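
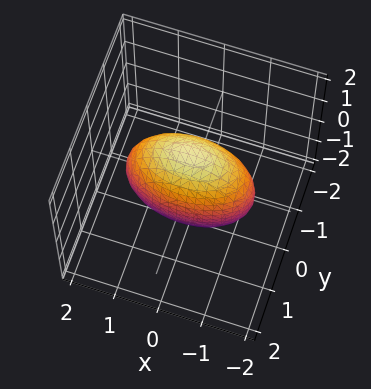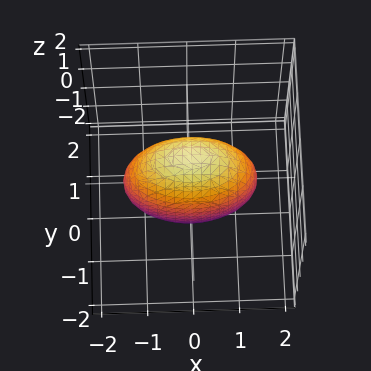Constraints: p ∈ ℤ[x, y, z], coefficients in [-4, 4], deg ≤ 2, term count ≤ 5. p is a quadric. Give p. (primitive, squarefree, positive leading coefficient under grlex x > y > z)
Degree: a closed, bounded, convex surface; a quadric, so deg p = 2.
Symmetries: mirror symmetry x ↦ −x ⇒ only even powers of x; mirror symmetry y ↦ −y ⇒ only even powers of y; it's symmetric under z → −z, forcing even powers of z.
These observations pin down the coefficients.

x^2 + 3*y^2 + z^2 - 2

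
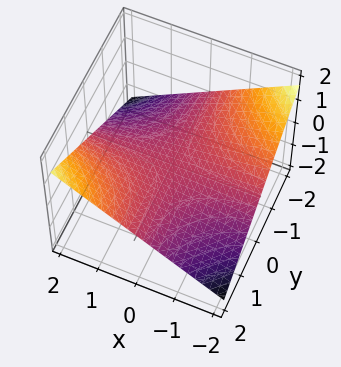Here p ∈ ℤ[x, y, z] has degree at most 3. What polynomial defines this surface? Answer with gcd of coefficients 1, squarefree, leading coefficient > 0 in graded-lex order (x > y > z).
(a) The degree is 2 — a hyperbolic paraboloid; a quadric.
(b) Checking where it meets the axes: it crosses the z-axis at the gridline z = 0; the visible y-axis segment lies entirely on the surface; every point of the x-axis in the box is on the surface.
(c) Putting this together gives p.

x*y - 3*z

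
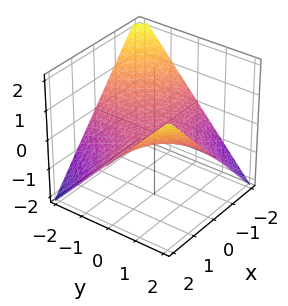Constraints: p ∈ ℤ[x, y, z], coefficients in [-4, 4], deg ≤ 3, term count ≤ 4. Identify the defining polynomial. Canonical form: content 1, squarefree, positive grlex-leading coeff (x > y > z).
x*y - 2*z

(a) The degree is 2 — a hyperbolic paraboloid; a quadric.
(b) From the visible intercepts: every point of the x-axis in the box is on the surface; every point of the y-axis in the box is on the surface.
(c) Together with the visible shape, these determine p as stated.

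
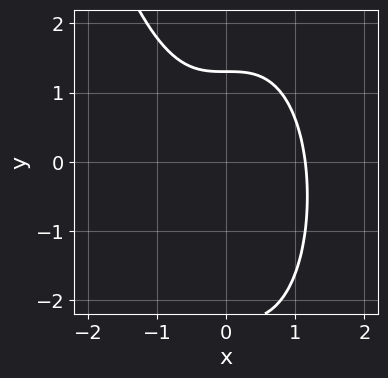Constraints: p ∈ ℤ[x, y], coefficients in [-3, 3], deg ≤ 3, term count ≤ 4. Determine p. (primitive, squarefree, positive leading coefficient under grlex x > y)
2*x^3 + y^2 + y - 3

First, degree: no degree-2 curve has this shape, so deg p = 3.
Finally, putting this together gives p.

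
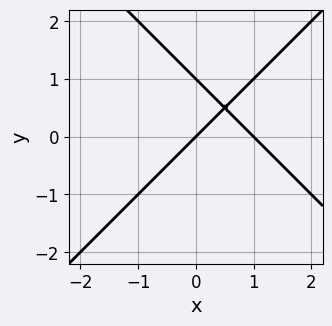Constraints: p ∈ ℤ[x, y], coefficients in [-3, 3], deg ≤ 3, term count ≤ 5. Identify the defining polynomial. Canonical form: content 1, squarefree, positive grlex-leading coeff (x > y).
First, the degree is 2 — a generic line meets the curve in up to 2 points.
Next, from the axis intercepts and sections: the x-axis gridline crossings are at x ∈ {0, 1}; the y-axis gridline crossings are at y ∈ {0, 1}.
Finally, putting this together gives p.

x^2 - y^2 - x + y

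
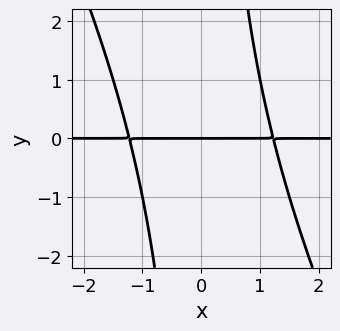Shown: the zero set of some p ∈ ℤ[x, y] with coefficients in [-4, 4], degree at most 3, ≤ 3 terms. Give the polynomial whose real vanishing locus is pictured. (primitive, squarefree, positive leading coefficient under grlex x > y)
1. Degree: no degree-2 curve has this shape, so deg p = 3.
2. Checking where it meets the axes: the visible x-axis segment lies entirely on the curve; it meets the y-axis at y = 0 (among the integer gridlines).
3. Solving for integer coefficients yields p as stated.

2*x^2*y + x*y^2 - 3*y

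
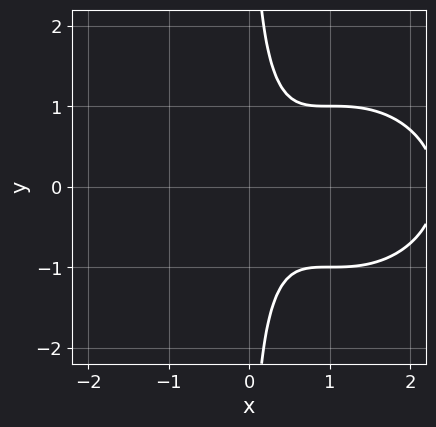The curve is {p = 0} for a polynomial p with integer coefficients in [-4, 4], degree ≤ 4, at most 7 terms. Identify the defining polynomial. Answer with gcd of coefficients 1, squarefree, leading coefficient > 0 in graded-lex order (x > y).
deg p = 3. The shape is more complex than any degree-2 curve.
Symmetries: mirror symmetry y ↦ −y ⇒ only even powers of y.
From the axis intercepts and sections: the curve avoids every integer x-axis point in the box; no y-intercept at any integer in the box.
Putting this together gives p.

x^3 + x*y^2 - 3*x^2 + 2*x - 1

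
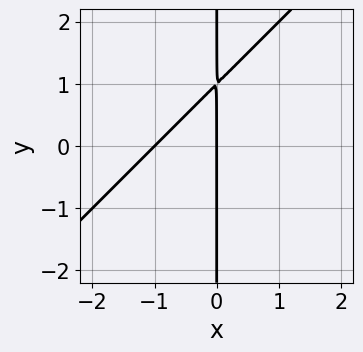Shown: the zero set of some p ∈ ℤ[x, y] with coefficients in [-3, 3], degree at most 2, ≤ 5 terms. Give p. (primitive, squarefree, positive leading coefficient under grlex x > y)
x^2 - x*y + x

1. deg p = 2. The shape is more complex than any degree-1 curve.
2. From the visible intercepts: the x-axis gridline crossings are at x ∈ {-1, 0}; the visible y-axis segment lies entirely on the curve.
3. Together with the visible shape, these determine p as stated.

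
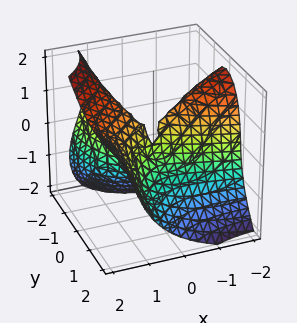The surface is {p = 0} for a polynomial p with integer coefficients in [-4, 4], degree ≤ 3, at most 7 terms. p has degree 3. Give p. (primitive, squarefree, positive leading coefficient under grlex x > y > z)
2*x*y^2 - z^3 + x^2 - 3*y^2 - 2*y*z

Degree: the shape is more complex than any degree-2 surface, so deg p = 3.
Observable constraints: it meets the z-axis at z = 0 (among the integer gridlines); it crosses the x-axis at the gridline x = 0; it meets the y-axis at y = 0 (among the integer gridlines).
Putting this together gives p.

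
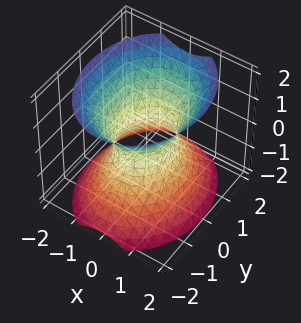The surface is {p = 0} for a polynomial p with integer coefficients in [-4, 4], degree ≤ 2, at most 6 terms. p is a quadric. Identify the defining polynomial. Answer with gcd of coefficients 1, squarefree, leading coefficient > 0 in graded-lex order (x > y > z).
3*x^2 + 2*y^2 - 2*z^2 - 2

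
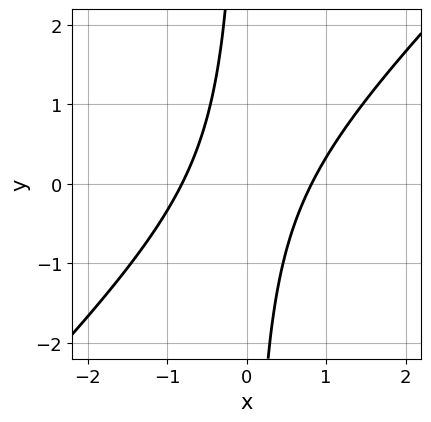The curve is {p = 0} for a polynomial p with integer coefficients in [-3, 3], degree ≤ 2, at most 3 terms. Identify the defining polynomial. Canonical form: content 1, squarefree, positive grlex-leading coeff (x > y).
1. deg p = 2. The shape is more complex than any degree-1 curve.
2. Checking where it meets the axes: no y-intercept at any integer in the box.
3. These observations pin down the coefficients.

3*x^2 - 3*x*y - 2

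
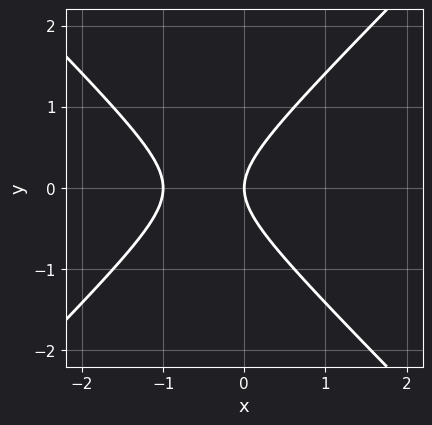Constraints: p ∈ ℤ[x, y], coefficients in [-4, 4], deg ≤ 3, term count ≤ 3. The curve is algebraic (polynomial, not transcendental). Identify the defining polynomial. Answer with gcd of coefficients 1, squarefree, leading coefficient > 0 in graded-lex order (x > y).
x^2 - y^2 + x

1. Degree: a generic line meets the curve in up to 2 points, so deg p = 2.
2. Symmetries: mirror symmetry y ↦ −y ⇒ only even powers of y.
3. Reading off the gridlines: among the integer gridlines, it crosses the x-axis at x ∈ {-1, 0}; it crosses the y-axis at the gridline y = 0.
4. Matching integer coefficients to the picture gives p.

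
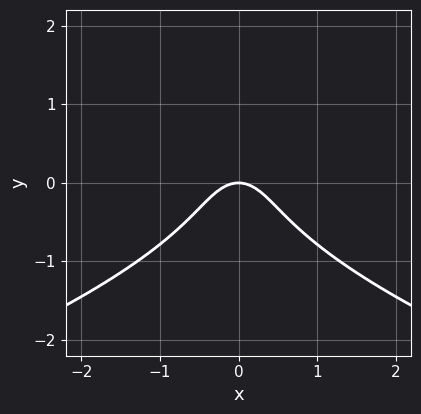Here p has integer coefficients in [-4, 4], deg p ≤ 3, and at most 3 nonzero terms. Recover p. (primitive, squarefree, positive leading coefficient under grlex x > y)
3*y^3 + 3*x^2 + 2*y

First, deg p = 3.
Then, symmetries: mirror symmetry x ↦ −x ⇒ only even powers of x.
Then, observable constraints: it meets the y-axis at y = 0 (among the integer gridlines); it crosses the x-axis at the gridline x = 0.
Finally, solving for integer coefficients yields p as stated.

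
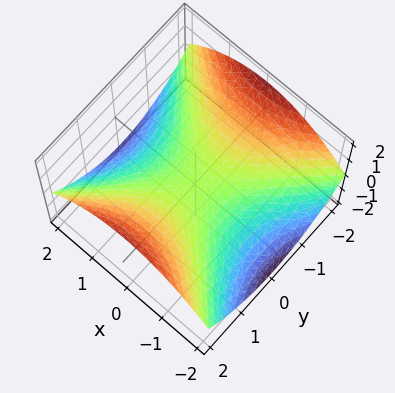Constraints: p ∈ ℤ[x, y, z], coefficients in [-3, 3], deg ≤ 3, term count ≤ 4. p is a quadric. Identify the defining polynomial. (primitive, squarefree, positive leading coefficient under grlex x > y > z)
deg p = 2. A saddle surface; a quadric.
Symmetries: it's symmetric under y → −y, forcing even powers of y; the x ↦ −x reflection is a symmetry, so x appears only in even powers.
Observable constraints: it crosses the y-axis at the gridline y = 0; it meets the z-axis at z = 0 (among the integer gridlines); it meets the x-axis at x = 0 (among the integer gridlines).
Together with the visible shape, these determine p as stated.

x^2 - y^2 + 3*z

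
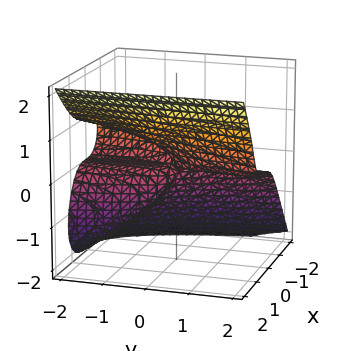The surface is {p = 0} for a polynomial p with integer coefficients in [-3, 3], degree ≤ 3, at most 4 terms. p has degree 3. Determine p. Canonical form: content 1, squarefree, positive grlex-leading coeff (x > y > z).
3*x^3 + y*z^2 - 2*z^3 - 2*y*z

1. deg p = 3.
2. From the axis intercepts and sections: it crosses the z-axis at the gridline z = 0; every point of the y-axis in the box is on the surface; it crosses the x-axis at the gridline x = 0.
3. The integer polynomial consistent with all of this is the stated p.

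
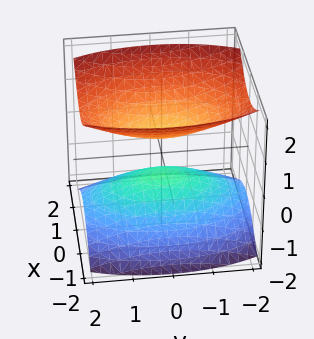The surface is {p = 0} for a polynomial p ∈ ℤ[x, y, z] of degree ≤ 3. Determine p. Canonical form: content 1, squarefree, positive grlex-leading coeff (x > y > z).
I count 2 distinct pieces. They look like related sheets of one shape, so recover p as a whole.
The degree is 2 — two separate bowl-shaped sheets opening away from each other; a quadric.
Symmetries: it's symmetric under x → −x, forcing even powers of x; mirror symmetry y ↦ −y ⇒ only even powers of y; mirror symmetry z ↦ −z ⇒ only even powers of z.
From the visible intercepts: no x-intercept at any integer in the box; the surface avoids every integer y-axis point in the box.
Together with the visible shape, these determine p as stated.

3*x^2 + y^2 - 3*z^2 + 1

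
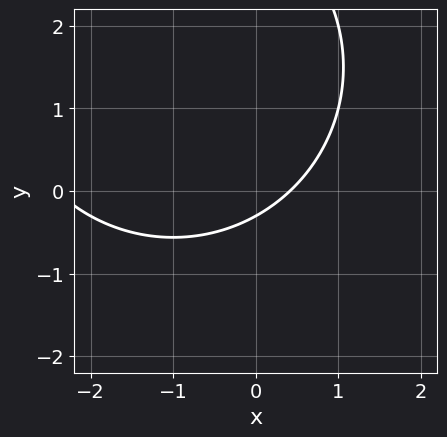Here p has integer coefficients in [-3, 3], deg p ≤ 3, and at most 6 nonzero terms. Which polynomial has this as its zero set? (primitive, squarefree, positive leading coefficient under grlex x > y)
The degree is 2 — a generic line meets the curve in up to 2 points.
Solving for integer coefficients yields p as stated.

x^2 + y^2 + 2*x - 3*y - 1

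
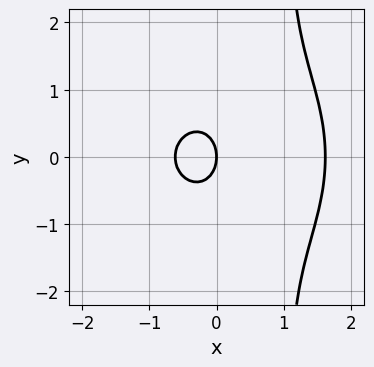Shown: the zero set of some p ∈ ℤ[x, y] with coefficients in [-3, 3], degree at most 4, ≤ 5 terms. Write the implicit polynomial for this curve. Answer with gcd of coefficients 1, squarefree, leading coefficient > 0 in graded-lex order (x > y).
x^3 + x*y^2 - x^2 - y^2 - x

First, degree: a generic line meets the curve in up to 3 points, so deg p = 3.
Next, symmetries: the y ↦ −y reflection is a symmetry, so y appears only in even powers.
Next, against the integer gridlines: it meets the x-axis at x = 0 (among the integer gridlines); it crosses the y-axis at the gridline y = 0.
Finally, these observations pin down the coefficients.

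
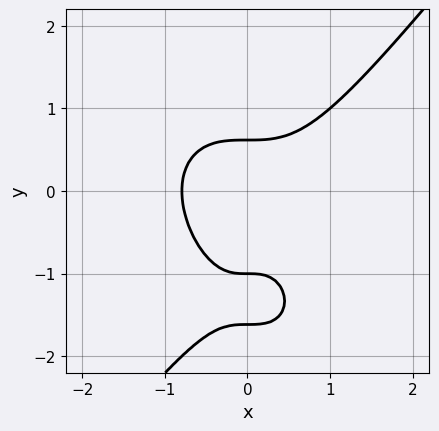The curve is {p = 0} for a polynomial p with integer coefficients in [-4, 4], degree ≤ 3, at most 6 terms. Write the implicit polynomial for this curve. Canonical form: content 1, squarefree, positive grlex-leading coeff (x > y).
2*x^3 - y^3 - 2*y^2 + 1

(a) Degree: a generic line meets the curve in up to 3 points, so deg p = 3.
(b) Reading off the gridlines: it meets the y-axis at y = -1 (among the integer gridlines).
(c) These observations pin down the coefficients.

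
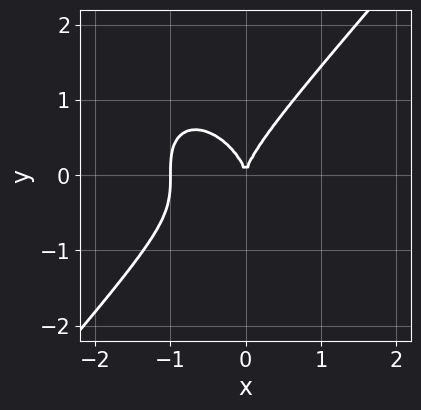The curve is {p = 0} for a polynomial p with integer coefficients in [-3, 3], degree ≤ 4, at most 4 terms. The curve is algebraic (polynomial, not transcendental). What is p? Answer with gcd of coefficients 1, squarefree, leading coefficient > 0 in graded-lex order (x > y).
1. Degree: no degree-2 curve has this shape, so deg p = 3.
2. Checking where it meets the axes: it crosses the y-axis at the gridline y = 0; the x-axis gridline crossings are at x ∈ {-1, 0}.
3. Putting this together gives p.

3*x^3 - 2*y^3 + 3*x^2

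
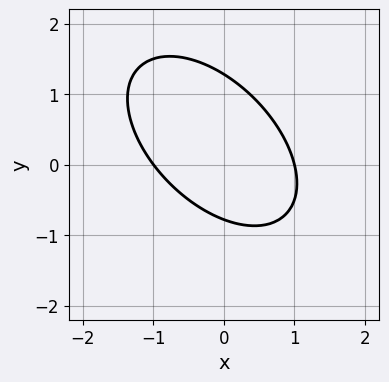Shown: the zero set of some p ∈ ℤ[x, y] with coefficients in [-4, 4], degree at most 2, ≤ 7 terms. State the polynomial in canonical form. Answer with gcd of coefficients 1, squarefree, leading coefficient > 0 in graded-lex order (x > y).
2*x^2 + 2*x*y + 2*y^2 - y - 2

1. Degree: the shape is more complex than any degree-1 curve, so deg p = 2.
2. Checking where it meets the axes: the x-axis gridline crossings are at x ∈ {-1, 1}.
3. Assembling these constraints gives the stated polynomial.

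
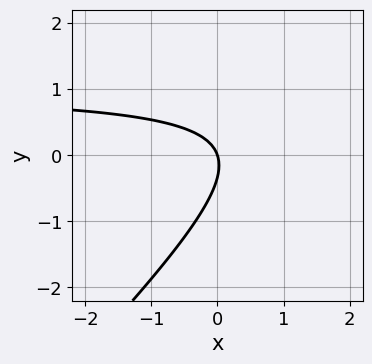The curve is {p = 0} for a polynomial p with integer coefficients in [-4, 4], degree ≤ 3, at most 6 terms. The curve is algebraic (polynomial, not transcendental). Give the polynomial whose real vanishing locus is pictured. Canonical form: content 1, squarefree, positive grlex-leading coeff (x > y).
(a) The degree is 2 — no degree-1 curve has this shape.
(b) Checking where it meets the axes: it meets the x-axis at x = 0 (among the integer gridlines); it meets the y-axis at y = 0 (among the integer gridlines).
(c) Assembling these constraints gives the stated polynomial.

3*x*y - 3*y^2 - 3*x - y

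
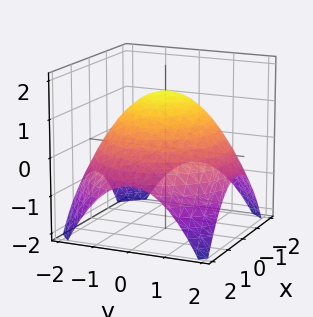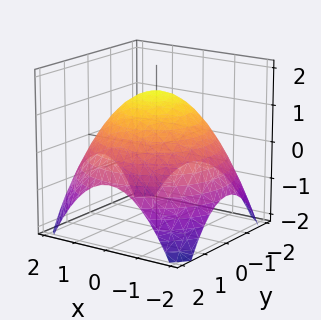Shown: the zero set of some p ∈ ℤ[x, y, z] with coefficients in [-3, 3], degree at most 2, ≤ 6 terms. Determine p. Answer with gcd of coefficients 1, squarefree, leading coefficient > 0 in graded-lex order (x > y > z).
Degree: the shape is more complex than any degree-1 surface, so deg p = 2.
By symmetry, the surface is invariant under rotation about z: p = q(x² + y², z).
From the axis intercepts and sections: a circular section at z = 1 has radius exactly 1.
Putting this together gives p.

x^2 + y^2 + 2*z - 3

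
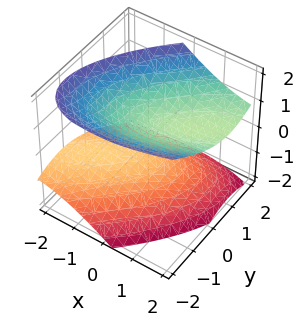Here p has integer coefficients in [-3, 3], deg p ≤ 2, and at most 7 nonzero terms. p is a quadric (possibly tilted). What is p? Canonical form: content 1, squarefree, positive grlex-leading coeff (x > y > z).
x^2 - 2*x*y - 2*x*z + 2*y^2 - 3*z^2 + 2

(a) The picture has 2 separate pieces.
(b) The degree is 2 — the shape is more complex than any degree-1 surface.
(c) From the visible intercepts: no y-intercept at any integer in the box; it misses every integer gridline on the x-axis.
(d) Solving for integer coefficients yields p as stated.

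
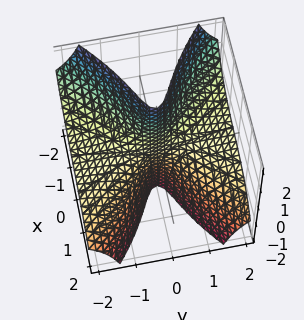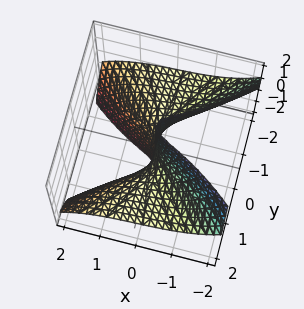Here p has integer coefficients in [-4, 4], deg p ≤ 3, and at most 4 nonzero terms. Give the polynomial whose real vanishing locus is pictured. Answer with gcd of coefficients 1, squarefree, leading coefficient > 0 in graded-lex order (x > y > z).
(a) Degree: a generic line meets the surface in up to 3 points, so deg p = 3.
(b) Reading off the gridlines: every point of the y-axis in the box is on the surface; the visible z-axis segment lies entirely on the surface; it meets the x-axis at x = 0 (among the integer gridlines).
(c) The integer polynomial consistent with all of this is the stated p.

x^3 + 3*y^2*z + 2*x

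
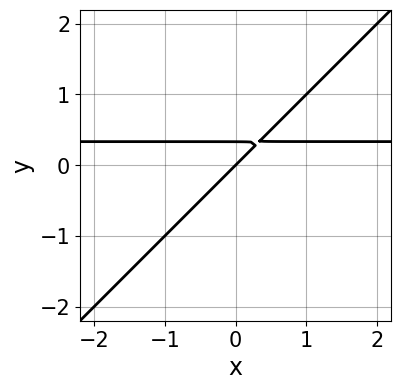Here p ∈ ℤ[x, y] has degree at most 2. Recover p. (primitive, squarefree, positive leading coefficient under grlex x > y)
3*x*y - 3*y^2 - x + y

(a) Degree: the shape is more complex than any degree-1 curve, so deg p = 2.
(b) From the axis intercepts and sections: it crosses the y-axis at the gridline y = 0; it crosses the x-axis at the gridline x = 0.
(c) Matching integer coefficients to the picture gives p.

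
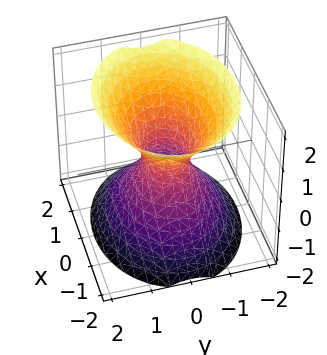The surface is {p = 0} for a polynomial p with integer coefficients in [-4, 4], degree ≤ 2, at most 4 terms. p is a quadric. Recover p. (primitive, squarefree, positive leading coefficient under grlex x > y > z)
(a) The degree is 2 — an hourglass — one-sheet hyperboloid; a quadric.
(b) Symmetries: it's symmetric under x → −x, forcing even powers of x; it's symmetric under y → −y, forcing even powers of y; mirror symmetry z ↦ −z ⇒ only even powers of z.
(c) Reading off the gridlines: the surface avoids every integer z-axis point in the box.
(d) Putting this together gives p.

2*x^2 + 3*y^2 - 2*z^2 - 1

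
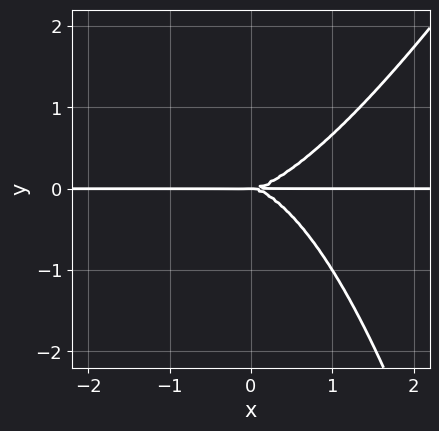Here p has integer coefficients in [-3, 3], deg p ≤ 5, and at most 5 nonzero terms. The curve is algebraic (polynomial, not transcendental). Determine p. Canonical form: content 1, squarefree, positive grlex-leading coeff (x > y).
2*x^3*y - x^2*y^2 - 3*y^3

Degree: a generic line meets the curve in up to 4 points, so deg p = 4.
Checking where it meets the axes: it crosses the y-axis at the gridline y = 0; the visible x-axis segment lies entirely on the curve.
These observations pin down the coefficients.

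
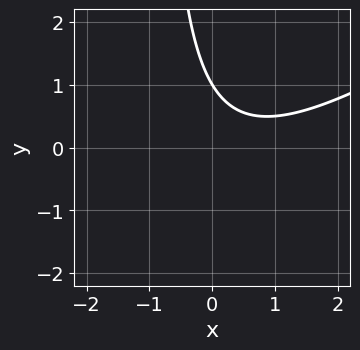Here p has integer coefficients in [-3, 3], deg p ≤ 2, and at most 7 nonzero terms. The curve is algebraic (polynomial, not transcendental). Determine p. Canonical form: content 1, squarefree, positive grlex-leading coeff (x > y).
2*x^2 - 3*x*y - 2*x - 3*y + 3

Degree: the shape is more complex than any degree-1 curve, so deg p = 2.
From the axis intercepts and sections: no x-intercept at any integer in the box; it meets the y-axis at y = 1 (among the integer gridlines).
Putting this together gives p.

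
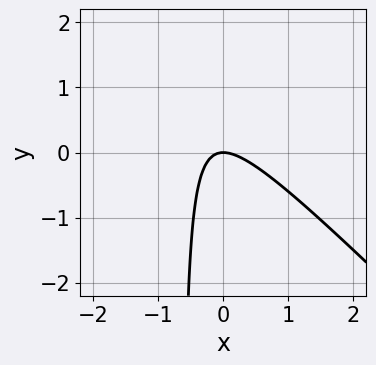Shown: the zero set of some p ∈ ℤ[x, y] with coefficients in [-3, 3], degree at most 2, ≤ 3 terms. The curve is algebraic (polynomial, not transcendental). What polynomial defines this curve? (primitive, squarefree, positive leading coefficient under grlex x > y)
3*x^2 + 3*x*y + 2*y

First, degree: the shape is more complex than any degree-1 curve, so deg p = 2.
Then, from the axis intercepts and sections: it meets the y-axis at y = 0 (among the integer gridlines); one x-axis crossing is at x = 0.
Finally, solving for integer coefficients yields p as stated.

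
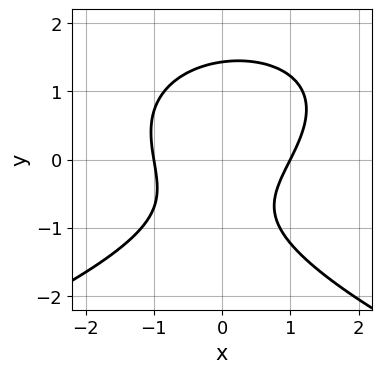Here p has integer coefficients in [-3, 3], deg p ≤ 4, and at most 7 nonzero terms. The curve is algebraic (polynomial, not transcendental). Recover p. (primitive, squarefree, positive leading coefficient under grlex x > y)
(a) Degree: the shape is more complex than any degree-2 curve, so deg p = 3.
(b) Against the integer gridlines: among the integer gridlines, it crosses the x-axis at x ∈ {-1, 1}.
(c) Solving for integer coefficients yields p as stated.

2*y^3 + 3*x^2 - x*y - 2*y - 3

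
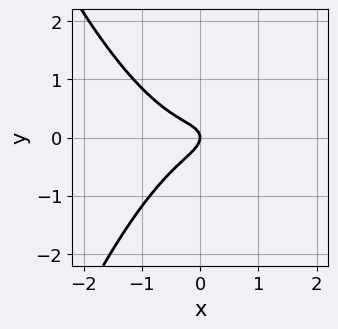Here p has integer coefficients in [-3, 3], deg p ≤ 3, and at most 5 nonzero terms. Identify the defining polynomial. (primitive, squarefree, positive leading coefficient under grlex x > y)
2*x^3 - x*y + 3*y^2 + x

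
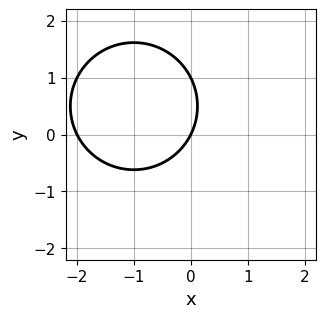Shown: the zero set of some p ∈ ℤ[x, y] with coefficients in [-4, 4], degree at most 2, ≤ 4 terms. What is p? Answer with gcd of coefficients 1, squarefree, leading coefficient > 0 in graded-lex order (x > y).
First, deg p = 2. The shape is more complex than any degree-1 curve.
Then, from the visible intercepts: among the integer gridlines, it crosses the x-axis at x ∈ {-2, 0}; the y-axis gridline crossings are at y ∈ {0, 1}.
Finally, the integer polynomial consistent with all of this is the stated p.

x^2 + y^2 + 2*x - y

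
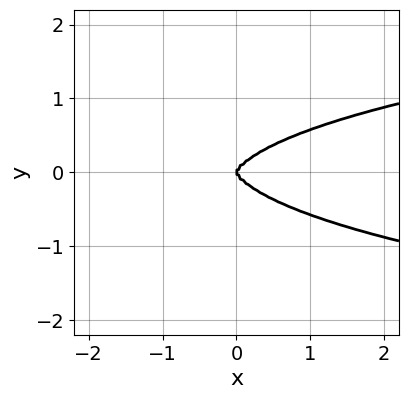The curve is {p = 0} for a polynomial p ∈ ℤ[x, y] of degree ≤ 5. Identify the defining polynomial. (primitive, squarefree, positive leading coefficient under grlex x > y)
2*x^2*y^2 + 3*y^4 - x^3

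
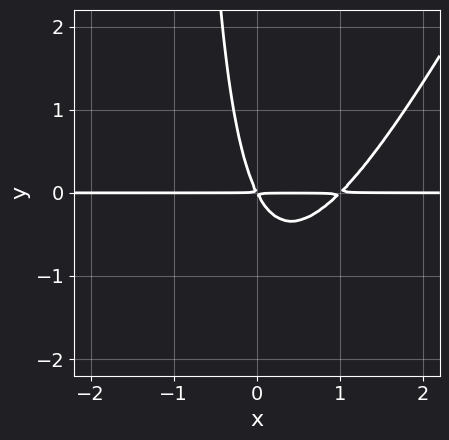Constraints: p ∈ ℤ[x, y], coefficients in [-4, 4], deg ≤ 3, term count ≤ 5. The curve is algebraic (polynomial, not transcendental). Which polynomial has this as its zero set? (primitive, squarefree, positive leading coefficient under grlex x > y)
2*x^2*y - x*y^2 - 2*x*y - y^2

The degree is 3 — a generic line meets the curve in up to 3 points.
Against the integer gridlines: the visible x-axis segment lies entirely on the curve.
Together with the visible shape, these determine p as stated.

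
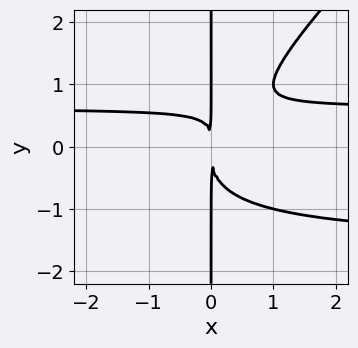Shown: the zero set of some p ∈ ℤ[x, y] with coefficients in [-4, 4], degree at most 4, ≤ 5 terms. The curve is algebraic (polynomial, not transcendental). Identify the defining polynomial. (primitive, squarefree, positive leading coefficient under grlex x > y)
(a) deg p = 4. No degree-3 curve has this shape.
(b) From the axis intercepts and sections: every point of the y-axis in the box is on the curve.
(c) Fitting integer coefficients to these (and the overall shape) gives p.

x^2*y^2 - x*y^3 + x^2*y - x^2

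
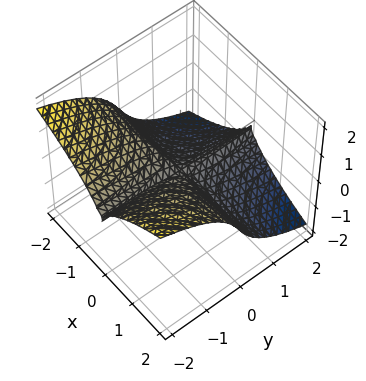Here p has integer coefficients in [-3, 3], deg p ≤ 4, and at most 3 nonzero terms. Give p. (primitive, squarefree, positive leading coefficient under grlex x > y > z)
deg p = 3.
Reading off the gridlines: every point of the y-axis in the box is on the surface; the visible x-axis segment lies entirely on the surface; one z-axis crossing is at z = 0.
The integer polynomial consistent with all of this is the stated p.

2*x^2*y + x^2*z + 2*z^3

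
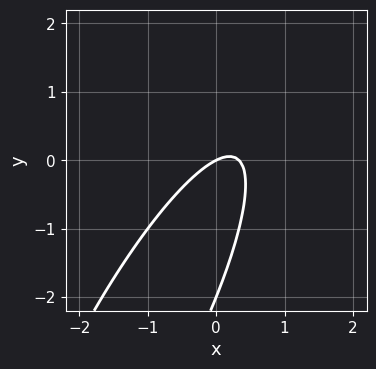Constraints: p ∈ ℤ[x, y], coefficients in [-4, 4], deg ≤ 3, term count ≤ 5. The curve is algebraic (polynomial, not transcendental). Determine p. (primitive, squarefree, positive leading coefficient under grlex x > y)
3*x^2 - 3*x*y + y^2 - x + 2*y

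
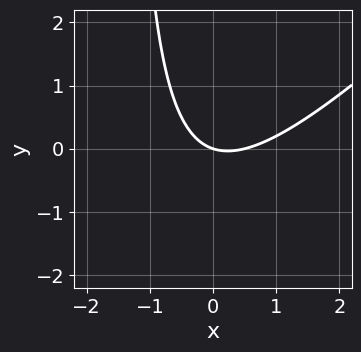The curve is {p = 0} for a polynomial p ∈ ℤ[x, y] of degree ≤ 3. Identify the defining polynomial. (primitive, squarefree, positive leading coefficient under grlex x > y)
2*x^2 - 2*x*y - x - 3*y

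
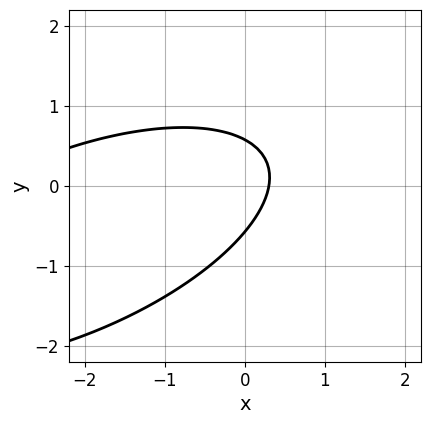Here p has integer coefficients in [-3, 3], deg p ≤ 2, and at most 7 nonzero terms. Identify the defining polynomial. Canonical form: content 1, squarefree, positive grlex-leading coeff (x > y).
(a) The degree is 2 — no degree-1 curve has this shape.
(b) Solving for integer coefficients yields p as stated.

x^2 - 2*x*y + 3*y^2 + 3*x - 1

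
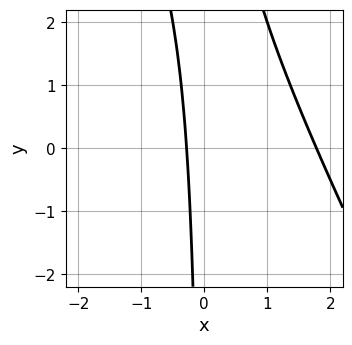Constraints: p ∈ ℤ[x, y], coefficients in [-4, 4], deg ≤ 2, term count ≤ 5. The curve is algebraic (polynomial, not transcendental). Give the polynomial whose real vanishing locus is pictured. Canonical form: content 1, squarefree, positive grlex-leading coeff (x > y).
2*x^2 + x*y - 3*x - 1

First, degree: no degree-1 curve has this shape, so deg p = 2.
Next, observable constraints: it misses every integer gridline on the y-axis.
Finally, these observations pin down the coefficients.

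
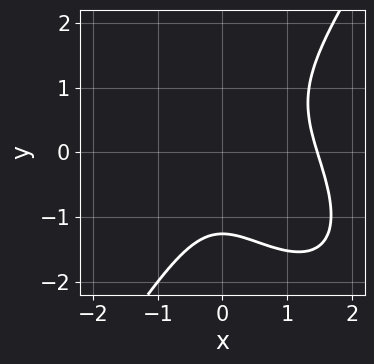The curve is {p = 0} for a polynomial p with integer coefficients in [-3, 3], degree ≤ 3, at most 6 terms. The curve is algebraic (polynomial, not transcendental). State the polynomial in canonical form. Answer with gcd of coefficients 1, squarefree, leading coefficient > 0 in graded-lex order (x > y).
1. deg p = 3. A generic line meets the curve in up to 3 points.
2. Solving for integer coefficients yields p as stated.

2*x^3 + x^2*y - y^3 - 2*x^2 - 2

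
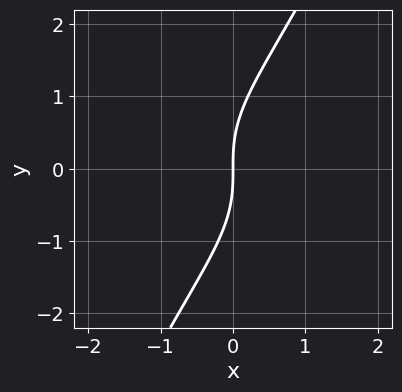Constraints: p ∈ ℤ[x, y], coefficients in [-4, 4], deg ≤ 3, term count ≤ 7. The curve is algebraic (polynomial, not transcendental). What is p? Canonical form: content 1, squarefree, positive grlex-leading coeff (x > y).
2*x^3 - x^2*y + 2*x*y^2 - y^3 + 3*x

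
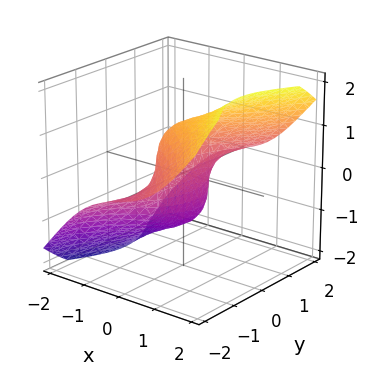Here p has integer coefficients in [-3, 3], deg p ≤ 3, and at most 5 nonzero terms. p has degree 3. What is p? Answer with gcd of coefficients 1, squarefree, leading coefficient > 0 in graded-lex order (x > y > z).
2*x^3 - 3*y^2*z - 2*z^3 + 3*x + 3*z

(a) The degree is 3 — a generic line meets the surface in up to 3 points.
(b) From the axis intercepts and sections: the visible y-axis segment lies entirely on the surface; it crosses the z-axis at the gridline z = 0; it crosses the x-axis at the gridline x = 0.
(c) Fitting integer coefficients to these (and the overall shape) gives p.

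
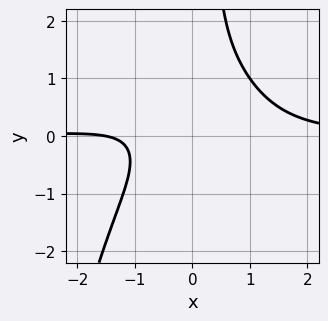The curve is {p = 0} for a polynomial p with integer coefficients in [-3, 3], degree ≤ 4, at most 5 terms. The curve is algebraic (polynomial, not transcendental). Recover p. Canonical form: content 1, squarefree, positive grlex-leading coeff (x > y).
First, deg p = 4. No degree-3 curve has this shape.
Then, from the visible intercepts: no y-intercept at any integer in the box.
Finally, solving for integer coefficients yields p as stated.

3*x^3*y + 3*x*y^2 - y^2 - 2*x - 3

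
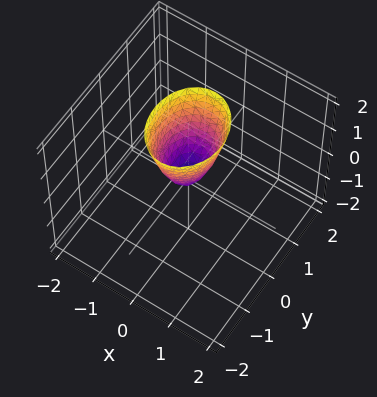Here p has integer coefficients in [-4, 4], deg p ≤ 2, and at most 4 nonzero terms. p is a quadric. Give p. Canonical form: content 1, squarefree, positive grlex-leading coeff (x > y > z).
3*x^2 + 2*y^2 - z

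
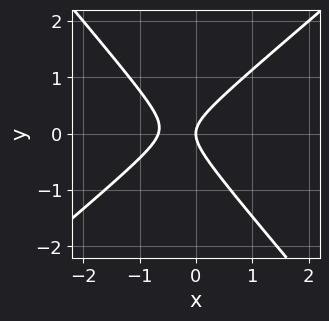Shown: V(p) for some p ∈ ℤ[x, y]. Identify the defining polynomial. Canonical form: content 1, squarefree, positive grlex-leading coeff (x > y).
3*x^2 - x*y - 3*y^2 + 2*x

First, deg p = 2. No degree-1 curve has this shape.
Then, observable constraints: it meets the y-axis at y = 0 (among the integer gridlines); it crosses the x-axis at the gridline x = 0.
Finally, these observations pin down the coefficients.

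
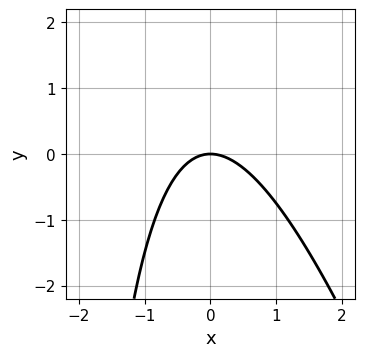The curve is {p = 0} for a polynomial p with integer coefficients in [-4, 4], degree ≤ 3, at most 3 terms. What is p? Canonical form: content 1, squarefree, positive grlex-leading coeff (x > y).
First, degree: a generic line meets the curve in up to 2 points, so deg p = 2.
Then, reading off the gridlines: one x-axis crossing is at x = 0; it crosses the y-axis at the gridline y = 0.
Finally, matching integer coefficients to the picture gives p.

3*x^2 + x*y + 3*y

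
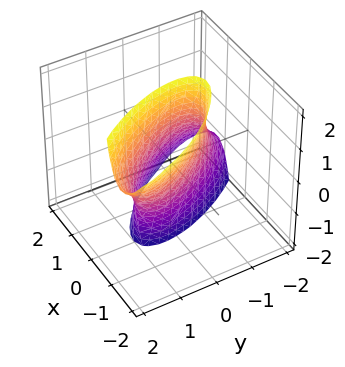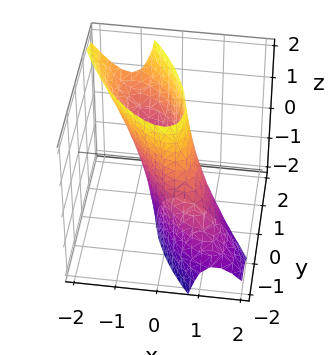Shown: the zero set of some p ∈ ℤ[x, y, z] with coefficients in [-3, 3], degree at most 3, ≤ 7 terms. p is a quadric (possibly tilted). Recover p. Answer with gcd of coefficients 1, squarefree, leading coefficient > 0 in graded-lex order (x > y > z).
(a) The degree is 2 — a generic line meets the surface in up to 2 points.
(b) Observable constraints: among the integer gridlines, it crosses the y-axis at y ∈ {-1, 1}; no z-intercept at any integer in the box.
(c) Together with the visible shape, these determine p as stated.

2*x^2 + 2*x*y + x*z + y^2 - 1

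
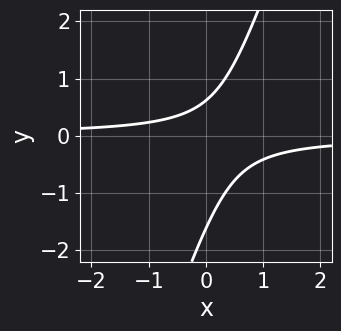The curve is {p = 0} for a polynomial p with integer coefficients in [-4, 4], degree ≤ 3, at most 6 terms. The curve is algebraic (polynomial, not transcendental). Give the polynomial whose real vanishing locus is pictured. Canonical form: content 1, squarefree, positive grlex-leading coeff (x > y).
3*x*y - y^2 - y + 1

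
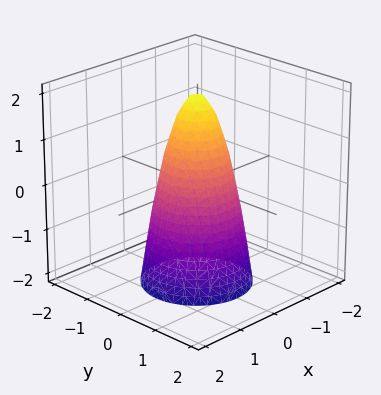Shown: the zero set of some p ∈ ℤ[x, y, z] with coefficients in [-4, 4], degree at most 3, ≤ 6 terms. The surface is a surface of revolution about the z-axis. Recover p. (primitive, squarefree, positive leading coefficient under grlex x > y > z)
3*x^2 + 3*y^2 + z - 2

First, the degree is 2 — a generic line meets the surface in up to 2 points.
Next, by symmetry, the surface is invariant under rotation about z: p = q(x² + y², z).
Next, checking where it meets the axes: a circular section at z = 1 has radius between 0 and 1; it crosses the z-axis at the gridline z = 2.
Finally, fitting integer coefficients to these (and the overall shape) gives p.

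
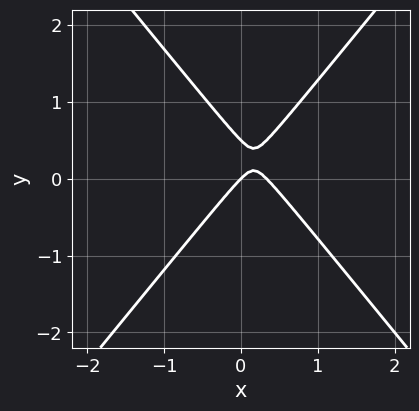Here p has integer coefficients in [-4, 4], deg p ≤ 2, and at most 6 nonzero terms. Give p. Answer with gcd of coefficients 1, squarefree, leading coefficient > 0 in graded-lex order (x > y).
3*x^2 - 2*y^2 - x + y

The degree is 2 — a generic line meets the curve in up to 2 points.
Checking where it meets the axes: it crosses the x-axis at the gridline x = 0; one y-axis crossing is at y = 0.
Fitting integer coefficients to these (and the overall shape) gives p.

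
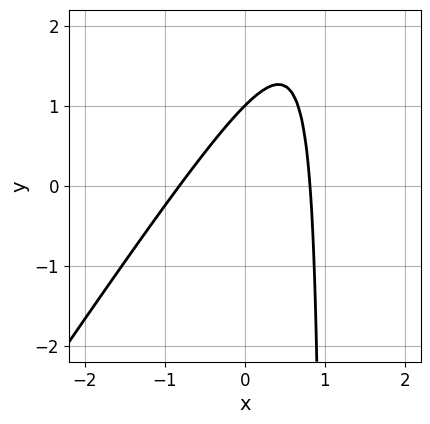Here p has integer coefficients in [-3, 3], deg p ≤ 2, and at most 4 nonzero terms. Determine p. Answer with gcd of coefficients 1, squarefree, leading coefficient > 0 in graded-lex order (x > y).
3*x^2 - 2*x*y + 2*y - 2

First, the degree is 2 — a generic line meets the curve in up to 2 points.
Next, checking where it meets the axes: one y-axis crossing is at y = 1.
Finally, putting this together gives p.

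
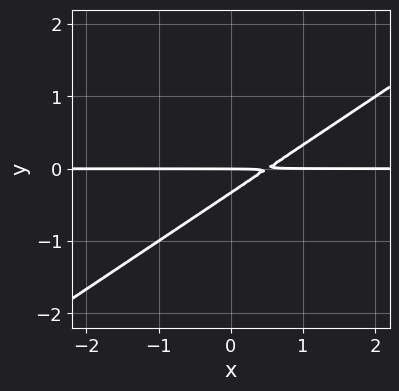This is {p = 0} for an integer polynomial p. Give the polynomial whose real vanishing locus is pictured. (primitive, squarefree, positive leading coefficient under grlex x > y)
The degree is 2 — no degree-1 curve has this shape.
Checking where it meets the axes: it crosses the y-axis at the gridline y = 0; every point of the x-axis in the box is on the curve.
Fitting integer coefficients to these (and the overall shape) gives p.

2*x*y - 3*y^2 - y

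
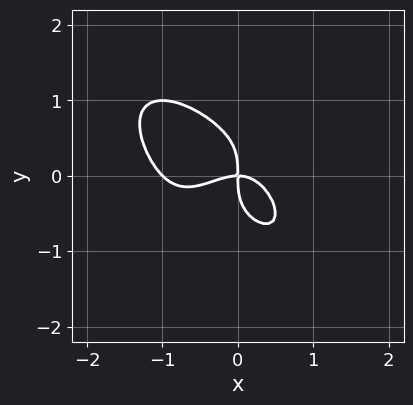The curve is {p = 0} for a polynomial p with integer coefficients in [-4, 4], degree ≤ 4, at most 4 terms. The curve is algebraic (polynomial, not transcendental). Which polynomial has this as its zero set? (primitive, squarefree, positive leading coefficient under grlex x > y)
1. Degree: the shape is more complex than any degree-3 curve, so deg p = 4.
2. Checking where it meets the axes: one y-axis crossing is at y = 0; among the integer gridlines, it crosses the x-axis at x ∈ {-1, 0}.
3. Fitting integer coefficients to these (and the overall shape) gives p.

x^4 + y^4 + x^3 + x*y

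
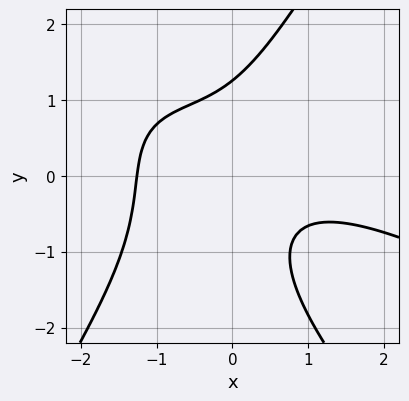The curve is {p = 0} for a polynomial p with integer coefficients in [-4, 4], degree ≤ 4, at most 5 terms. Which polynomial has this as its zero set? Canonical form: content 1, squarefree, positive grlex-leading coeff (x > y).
First, degree: a generic line meets the curve in up to 3 points, so deg p = 3.
Finally, solving for integer coefficients yields p as stated.

x^3 + 2*x^2*y - y^3 + 3*x*y + 2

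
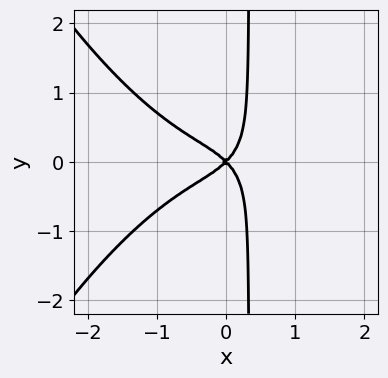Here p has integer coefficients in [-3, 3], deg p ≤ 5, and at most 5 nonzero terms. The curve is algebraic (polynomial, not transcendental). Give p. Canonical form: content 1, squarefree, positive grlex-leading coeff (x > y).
First, the degree is 4 — no degree-3 curve has this shape.
Then, symmetries: it's symmetric under y → −y, forcing even powers of y.
Next, observable constraints: it crosses the y-axis at the gridline y = 0; it meets the x-axis at x = 0 (among the integer gridlines).
Finally, assembling these constraints gives the stated polynomial.

x^4 + 3*x*y^2 + x^2 - y^2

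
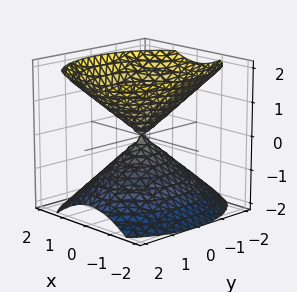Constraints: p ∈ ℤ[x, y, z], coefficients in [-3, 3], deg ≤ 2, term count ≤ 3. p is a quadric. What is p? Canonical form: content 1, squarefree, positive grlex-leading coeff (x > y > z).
First, the picture has 2 separate pieces. They look like related sheets of one shape, so recover p as a whole.
Next, the degree is 2 — a double cone through the origin; a quadric.
Then, symmetries: the y ↦ −y reflection is a symmetry, so y appears only in even powers; the x ↦ −x reflection is a symmetry, so x appears only in even powers; mirror symmetry z ↦ −z ⇒ only even powers of z.
Next, observable constraints: it meets the z-axis at z = 0 (among the integer gridlines); one x-axis crossing is at x = 0; it crosses the y-axis at the gridline y = 0.
Finally, putting this together gives p.

3*x^2 + 2*y^2 - 3*z^2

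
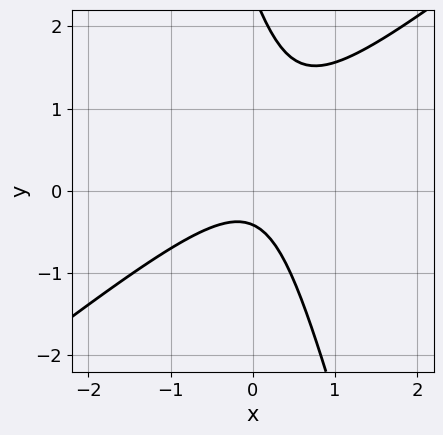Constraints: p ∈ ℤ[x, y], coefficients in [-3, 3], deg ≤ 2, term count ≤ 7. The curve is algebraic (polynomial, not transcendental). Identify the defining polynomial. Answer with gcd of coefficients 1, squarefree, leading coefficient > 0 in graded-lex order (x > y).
(a) Degree: no degree-1 curve has this shape, so deg p = 2.
(b) Checking where it meets the axes: no x-intercept at any integer in the box.
(c) Putting this together gives p.

3*x^2 - 3*x*y - y^2 + 2*y + 1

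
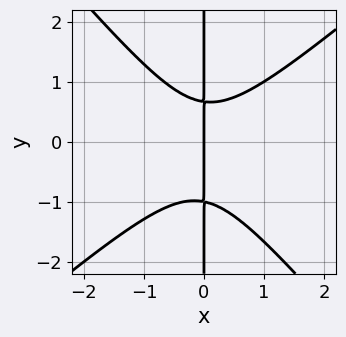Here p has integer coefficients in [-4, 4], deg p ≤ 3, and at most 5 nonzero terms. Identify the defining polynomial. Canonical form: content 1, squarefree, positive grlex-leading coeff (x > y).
3*x^3 - x^2*y - 3*x*y^2 - x*y + 2*x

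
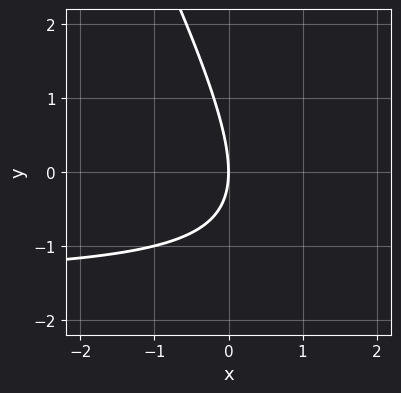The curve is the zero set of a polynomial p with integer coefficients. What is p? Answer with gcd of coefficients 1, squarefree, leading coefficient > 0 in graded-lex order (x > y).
2*x*y + y^2 + 3*x

First, the degree is 2 — no degree-1 curve has this shape.
Then, from the visible intercepts: one y-axis crossing is at y = 0; it crosses the x-axis at the gridline x = 0.
Finally, matching integer coefficients to the picture gives p.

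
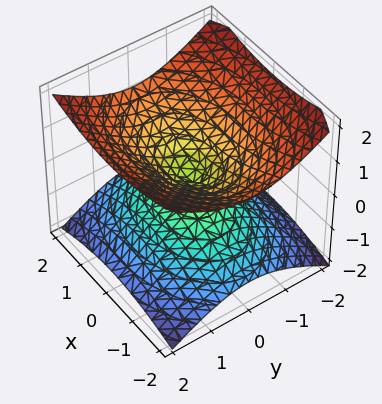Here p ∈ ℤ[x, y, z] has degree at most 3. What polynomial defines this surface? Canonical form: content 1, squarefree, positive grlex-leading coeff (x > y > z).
x^2 + 2*y^2 - 3*z^2

(a) The degree is 2 — a double cone through the origin; a quadric.
(b) Symmetries: it's symmetric under z → −z, forcing even powers of z; mirror symmetry x ↦ −x ⇒ only even powers of x; it's symmetric under y → −y, forcing even powers of y.
(c) Checking where it meets the axes: it crosses the y-axis at the gridline y = 0; one x-axis crossing is at x = 0.
(d) Solving for integer coefficients yields p as stated.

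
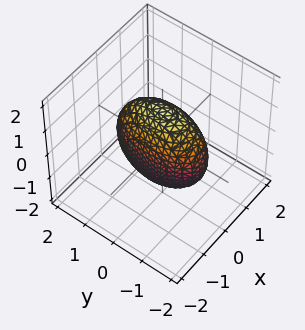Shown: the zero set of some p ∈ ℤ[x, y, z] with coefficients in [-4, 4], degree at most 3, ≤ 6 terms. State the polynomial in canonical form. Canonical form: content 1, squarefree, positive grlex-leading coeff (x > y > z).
3*x^2 + y^2 + z^2 - 2

1. The degree is 2 — a closed, bounded, convex surface; a quadric.
2. Symmetries: the x ↦ −x reflection is a symmetry, so x appears only in even powers; mirror symmetry z ↦ −z ⇒ only even powers of z; mirror symmetry y ↦ −y ⇒ only even powers of y.
3. Fitting integer coefficients to these (and the overall shape) gives p.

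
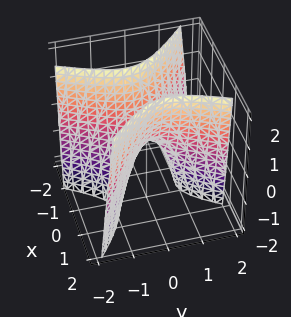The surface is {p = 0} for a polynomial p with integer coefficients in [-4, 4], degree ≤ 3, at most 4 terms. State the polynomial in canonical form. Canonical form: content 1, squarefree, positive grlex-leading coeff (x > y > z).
(a) Degree: no degree-1 surface has this shape, so deg p = 2.
(b) From the axis intercepts and sections: one z-axis crossing is at z = 0; it meets the x-axis at x = 0 (among the integer gridlines); it meets the y-axis at y = 0 (among the integer gridlines).
(c) Together with the visible shape, these determine p as stated.

3*x^2 + 2*x*y - 2*y^2 - z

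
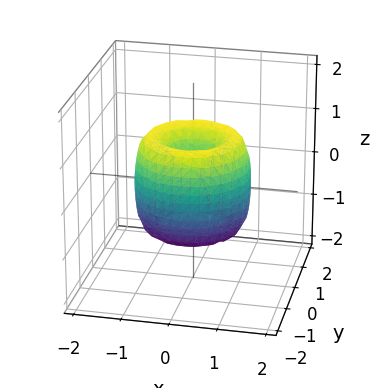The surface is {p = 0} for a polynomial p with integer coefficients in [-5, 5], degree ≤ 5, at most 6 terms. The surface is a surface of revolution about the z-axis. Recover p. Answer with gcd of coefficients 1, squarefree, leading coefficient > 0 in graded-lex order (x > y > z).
2*x^4 + 4*x^2*y^2 + 2*y^4 - 3*x^2 - 3*y^2 + z^2

1. The degree is 4 — the shape is more complex than any degree-3 surface.
2. Symmetry: every cross-section ⟂ z is a circle, so x, y appear only via x² + y².
3. Observable constraints: it meets the x-axis at x = 0 (among the integer gridlines); a circular section at z = 0 has radius between 1 and 2; one z-axis crossing is at z = 0.
4. Assembling these constraints gives the stated polynomial.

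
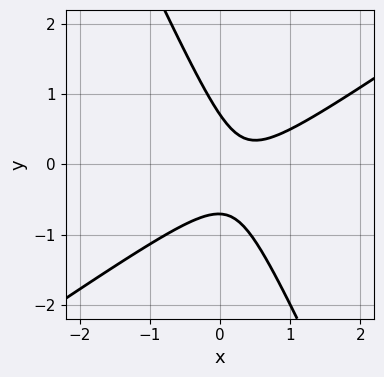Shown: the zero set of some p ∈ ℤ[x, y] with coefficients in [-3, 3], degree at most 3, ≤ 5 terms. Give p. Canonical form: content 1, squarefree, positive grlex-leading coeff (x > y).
3*x^2 - 3*x*y - 2*y^2 - 2*x + 1

1. deg p = 2.
2. Observable constraints: it misses every integer gridline on the x-axis.
3. Matching integer coefficients to the picture gives p.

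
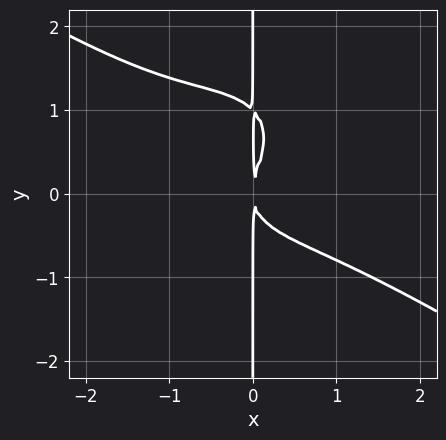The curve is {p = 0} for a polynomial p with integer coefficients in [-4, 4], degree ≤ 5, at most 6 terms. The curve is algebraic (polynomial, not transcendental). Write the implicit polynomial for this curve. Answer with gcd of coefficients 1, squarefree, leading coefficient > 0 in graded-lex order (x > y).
1. The degree is 4 — no degree-3 curve has this shape.
2. Reading off the gridlines: every point of the y-axis in the box is on the curve.
3. Putting this together gives p.

2*x^4 + 2*x^3*y + 3*x*y^3 - 3*x*y^2 + 3*x^2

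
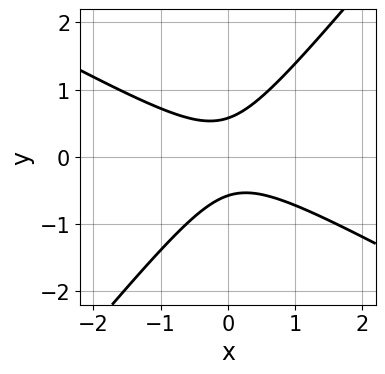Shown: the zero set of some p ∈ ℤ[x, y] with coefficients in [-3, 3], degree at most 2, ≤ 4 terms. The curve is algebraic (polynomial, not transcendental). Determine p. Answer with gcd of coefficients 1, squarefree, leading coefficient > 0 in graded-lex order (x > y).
2*x^2 + 2*x*y - 3*y^2 + 1

First, degree: the shape is more complex than any degree-1 curve, so deg p = 2.
Next, observable constraints: the curve avoids every integer x-axis point in the box.
Finally, matching integer coefficients to the picture gives p.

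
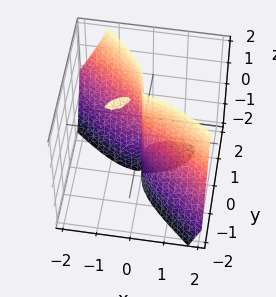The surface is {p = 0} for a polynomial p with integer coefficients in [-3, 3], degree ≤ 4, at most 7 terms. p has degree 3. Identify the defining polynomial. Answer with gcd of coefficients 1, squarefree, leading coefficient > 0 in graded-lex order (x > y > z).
(a) I count 2 distinct pieces.
(b) Degree: a generic line meets the surface in up to 3 points, so deg p = 3.
(c) Checking where it meets the axes: one y-axis crossing is at y = 0; the visible z-axis segment lies entirely on the surface; it crosses the x-axis at the gridline x = 0.
(d) Fitting integer coefficients to these (and the overall shape) gives p.

2*x^3 + 3*x*y*z + 3*y^3 - y^2 + x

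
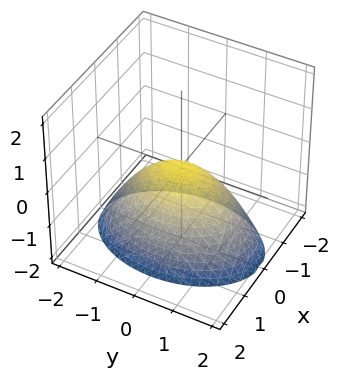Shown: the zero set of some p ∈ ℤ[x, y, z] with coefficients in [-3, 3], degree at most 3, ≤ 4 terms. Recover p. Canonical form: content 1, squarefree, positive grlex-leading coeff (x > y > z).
(a) Degree: a paraboloid; a quadric, so deg p = 2.
(b) Symmetries: mirror symmetry x ↦ −x ⇒ only even powers of x; it's symmetric under y → −y, forcing even powers of y.
(c) From the visible intercepts: it meets the y-axis at y = 0 (among the integer gridlines); one z-axis crossing is at z = 0.
(d) Solving for integer coefficients yields p as stated.

2*x^2 + y^2 + 2*z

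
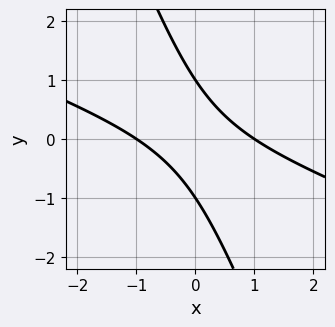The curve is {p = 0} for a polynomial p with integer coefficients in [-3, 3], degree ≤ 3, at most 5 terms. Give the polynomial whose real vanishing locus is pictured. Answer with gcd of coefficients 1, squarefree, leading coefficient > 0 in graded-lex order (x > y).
x^2 + 3*x*y + y^2 - 1

(a) deg p = 2. The shape is more complex than any degree-1 curve.
(b) Observable constraints: among the integer gridlines, it crosses the y-axis at y ∈ {-1, 1}; among the integer gridlines, it crosses the x-axis at x ∈ {-1, 1}.
(c) Together with the visible shape, these determine p as stated.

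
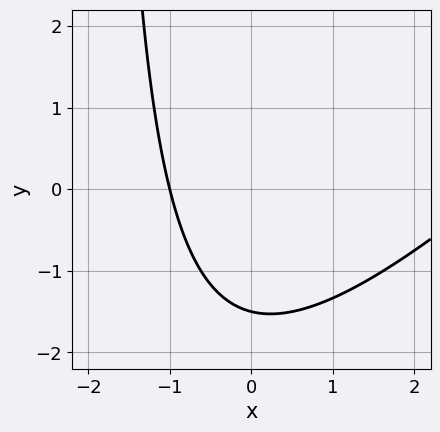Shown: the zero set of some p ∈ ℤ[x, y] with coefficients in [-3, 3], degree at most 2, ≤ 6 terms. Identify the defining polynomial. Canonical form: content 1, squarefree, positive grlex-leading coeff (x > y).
1. deg p = 2. A generic line meets the curve in up to 2 points.
2. From the axis intercepts and sections: it meets the x-axis at x = -1 (among the integer gridlines).
3. Assembling these constraints gives the stated polynomial.

x^2 - x*y - 2*x - 2*y - 3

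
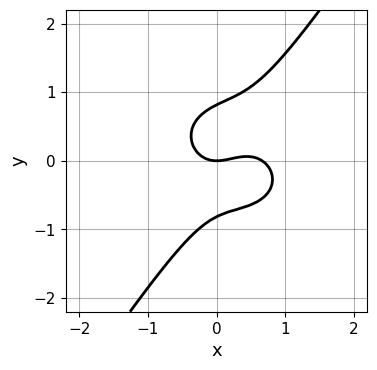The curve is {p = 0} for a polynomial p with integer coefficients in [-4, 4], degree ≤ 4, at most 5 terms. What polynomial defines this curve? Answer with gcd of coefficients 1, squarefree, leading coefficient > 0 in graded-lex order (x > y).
deg p = 3. The shape is more complex than any degree-2 curve.
From the visible intercepts: one y-axis crossing is at y = 0; one x-axis crossing is at x = 0.
Putting this together gives p.

3*x^3 + 3*x*y^2 - 3*y^3 - 2*x^2 + 2*y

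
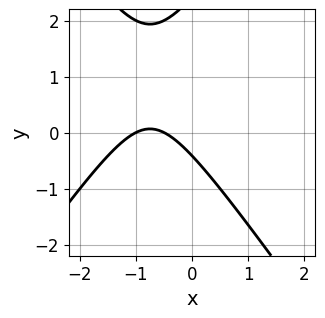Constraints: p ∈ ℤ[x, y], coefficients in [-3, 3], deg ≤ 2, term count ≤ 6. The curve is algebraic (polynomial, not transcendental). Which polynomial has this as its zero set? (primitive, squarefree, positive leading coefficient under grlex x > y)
2*x^2 - y^2 + 3*x + 2*y + 1

1. Degree: the shape is more complex than any degree-1 curve, so deg p = 2.
2. Observable constraints: it crosses the x-axis at the gridline x = -1.
3. Solving for integer coefficients yields p as stated.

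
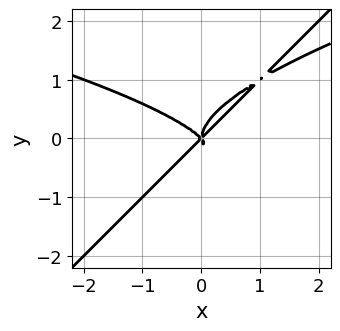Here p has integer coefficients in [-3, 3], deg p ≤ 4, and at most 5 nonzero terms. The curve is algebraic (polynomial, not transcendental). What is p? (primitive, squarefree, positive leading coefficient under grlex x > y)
2*x*y^3 - 2*y^4 - x^3 + x*y^2

(a) The degree is 4 — the shape is more complex than any degree-3 curve.
(b) From the visible intercepts: one x-axis crossing is at x = 0; one y-axis crossing is at y = 0.
(c) Fitting integer coefficients to these (and the overall shape) gives p.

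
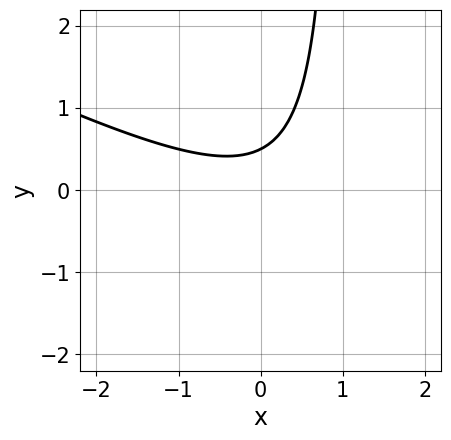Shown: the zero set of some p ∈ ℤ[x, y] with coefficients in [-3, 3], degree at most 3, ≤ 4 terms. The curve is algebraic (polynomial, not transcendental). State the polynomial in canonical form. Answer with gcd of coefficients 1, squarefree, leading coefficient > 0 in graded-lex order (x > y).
x^2 + 2*x*y - 2*y + 1

(a) Degree: the shape is more complex than any degree-1 curve, so deg p = 2.
(b) From the axis intercepts and sections: no x-intercept at any integer in the box.
(c) These observations pin down the coefficients.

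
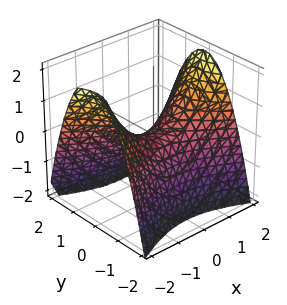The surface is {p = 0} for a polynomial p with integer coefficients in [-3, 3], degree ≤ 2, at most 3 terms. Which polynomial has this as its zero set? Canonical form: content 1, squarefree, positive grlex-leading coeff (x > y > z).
x^2 - 2*y^2 - 2*z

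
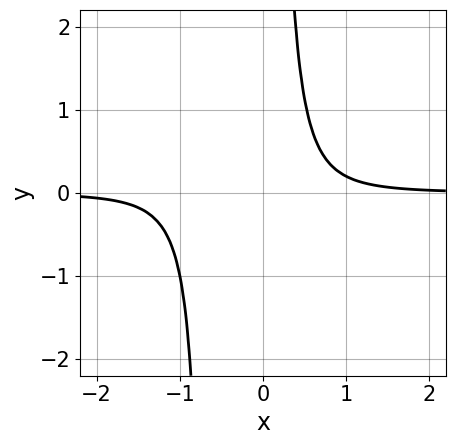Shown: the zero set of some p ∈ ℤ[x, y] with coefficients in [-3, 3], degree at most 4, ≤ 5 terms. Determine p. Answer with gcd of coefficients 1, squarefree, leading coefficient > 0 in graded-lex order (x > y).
First, deg p = 4. The shape is more complex than any degree-3 curve.
Then, reading off the gridlines: no y-intercept at any integer in the box; no x-intercept at any integer in the box.
Finally, solving for integer coefficients yields p as stated.

3*x^3*y + 2*x^2*y - 1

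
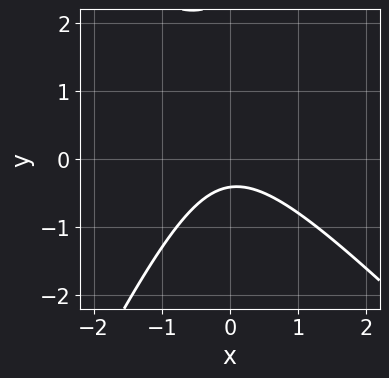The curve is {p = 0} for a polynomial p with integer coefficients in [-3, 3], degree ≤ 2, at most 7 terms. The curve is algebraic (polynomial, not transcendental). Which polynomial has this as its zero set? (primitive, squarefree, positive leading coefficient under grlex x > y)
2*x^2 + x*y - y^2 + 2*y + 1

deg p = 2.
Reading off the gridlines: no x-intercept at any integer in the box.
The integer polynomial consistent with all of this is the stated p.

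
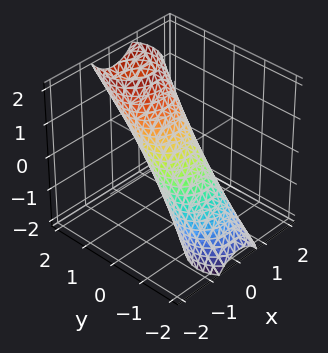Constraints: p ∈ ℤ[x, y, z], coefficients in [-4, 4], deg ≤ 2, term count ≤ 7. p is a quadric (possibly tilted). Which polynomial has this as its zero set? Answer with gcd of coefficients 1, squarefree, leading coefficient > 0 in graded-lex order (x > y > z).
1. deg p = 2. No degree-1 surface has this shape.
2. From the axis intercepts and sections: the z-axis gridline crossings are at z ∈ {-1, 1}.
3. Together with the visible shape, these determine p as stated.

2*x^2 + 2*y^2 - 3*y*z + z^2 - 1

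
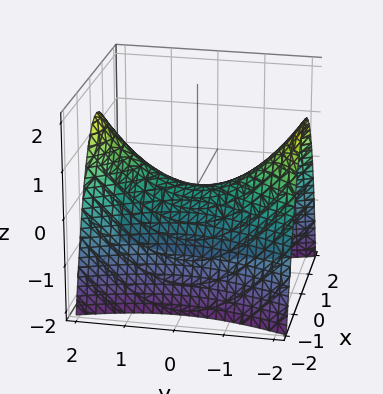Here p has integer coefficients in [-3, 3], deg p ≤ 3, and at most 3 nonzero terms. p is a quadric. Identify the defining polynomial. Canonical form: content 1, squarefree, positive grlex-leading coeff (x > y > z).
3*x^2 - y^2 + 3*z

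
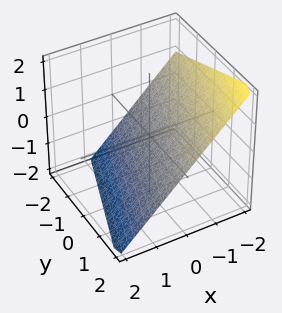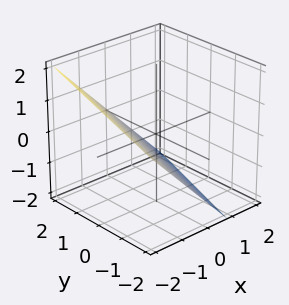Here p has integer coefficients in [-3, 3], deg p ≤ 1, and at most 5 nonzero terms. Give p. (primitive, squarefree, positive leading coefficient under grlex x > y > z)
3*x - y + 3*z + 2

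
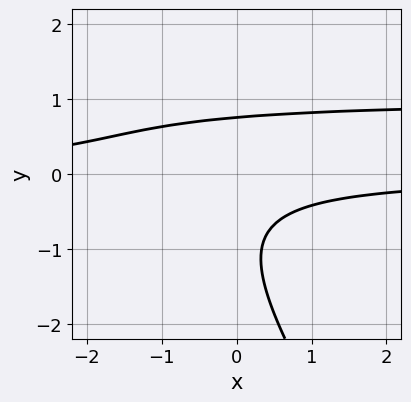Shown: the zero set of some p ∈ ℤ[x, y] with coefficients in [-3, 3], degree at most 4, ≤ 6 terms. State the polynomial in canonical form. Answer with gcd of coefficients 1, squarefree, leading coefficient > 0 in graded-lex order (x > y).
3*x*y^2 + 2*y^3 - 3*x*y + 2*y^2 - 2

(a) Degree: the shape is more complex than any degree-2 curve, so deg p = 3.
(b) Reading off the gridlines: no x-intercept at any integer in the box.
(c) These observations pin down the coefficients.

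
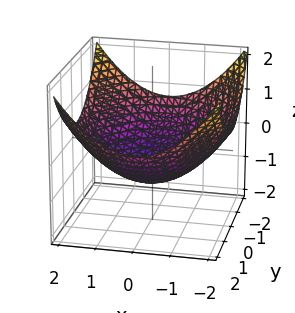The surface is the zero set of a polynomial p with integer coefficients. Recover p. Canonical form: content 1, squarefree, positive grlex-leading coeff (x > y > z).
x^2 + y^2 - 3*z - 3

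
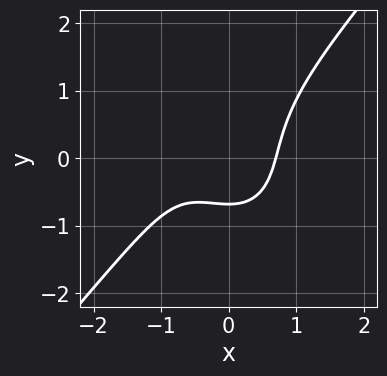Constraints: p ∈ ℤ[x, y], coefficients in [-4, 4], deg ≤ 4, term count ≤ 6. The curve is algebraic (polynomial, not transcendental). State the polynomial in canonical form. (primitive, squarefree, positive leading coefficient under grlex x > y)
(a) Degree: a generic line meets the curve in up to 3 points, so deg p = 3.
(b) Putting this together gives p.

3*x^3 - 2*y^3 + 2*x^2 - 2*y - 2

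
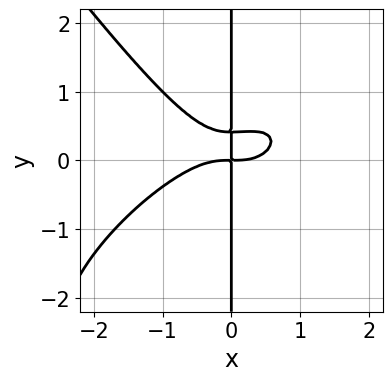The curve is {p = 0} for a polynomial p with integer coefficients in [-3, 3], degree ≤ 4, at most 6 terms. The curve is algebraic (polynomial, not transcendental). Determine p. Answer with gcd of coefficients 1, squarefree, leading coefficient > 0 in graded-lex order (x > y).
1. Degree: no degree-3 curve has this shape, so deg p = 4.
2. Reading off the gridlines: the visible y-axis segment lies entirely on the curve.
3. Matching integer coefficients to the picture gives p.

x^4 - x^3*y + x*y^3 + 2*x*y^2 - x*y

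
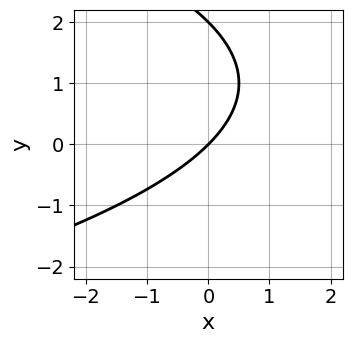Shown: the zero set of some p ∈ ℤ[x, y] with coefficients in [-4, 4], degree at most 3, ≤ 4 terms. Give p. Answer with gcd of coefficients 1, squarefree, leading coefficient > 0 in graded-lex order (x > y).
y^2 + 2*x - 2*y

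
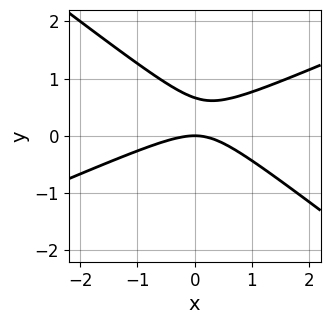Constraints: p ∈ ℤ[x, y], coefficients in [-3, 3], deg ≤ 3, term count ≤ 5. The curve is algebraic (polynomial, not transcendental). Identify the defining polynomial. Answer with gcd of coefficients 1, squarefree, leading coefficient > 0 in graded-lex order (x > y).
(a) deg p = 2. The shape is more complex than any degree-1 curve.
(b) Checking where it meets the axes: it meets the y-axis at y = 0 (among the integer gridlines); one x-axis crossing is at x = 0.
(c) Matching integer coefficients to the picture gives p.

x^2 - x*y - 3*y^2 + 2*y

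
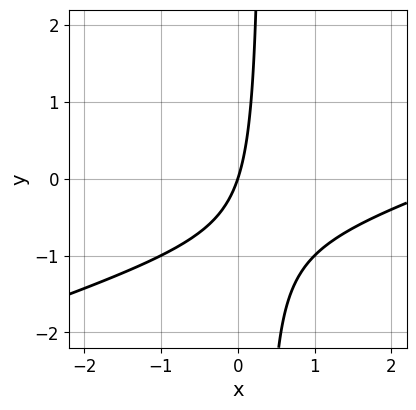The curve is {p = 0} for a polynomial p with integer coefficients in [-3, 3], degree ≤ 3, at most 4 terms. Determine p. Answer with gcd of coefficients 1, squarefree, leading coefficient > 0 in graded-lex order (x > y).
First, degree: the shape is more complex than any degree-1 curve, so deg p = 2.
Then, against the integer gridlines: it meets the y-axis at y = 0 (among the integer gridlines); it crosses the x-axis at the gridline x = 0.
Finally, matching integer coefficients to the picture gives p.

x^2 - 3*x*y - 3*x + y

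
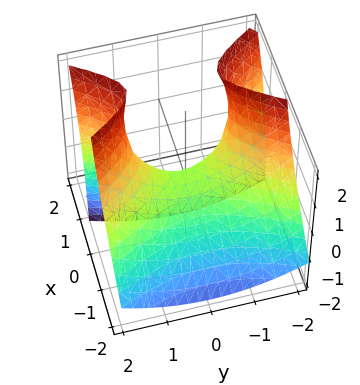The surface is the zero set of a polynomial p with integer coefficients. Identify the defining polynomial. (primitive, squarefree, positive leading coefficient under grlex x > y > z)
First, the degree is 2 — the shape is more complex than any degree-1 surface.
Next, against the integer gridlines: it crosses the x-axis at the gridline x = 0; it crosses the y-axis at the gridline y = 0; one z-axis crossing is at z = 0.
Finally, assembling these constraints gives the stated polynomial.

3*x^2 - 3*x*z - y^2 + 2*z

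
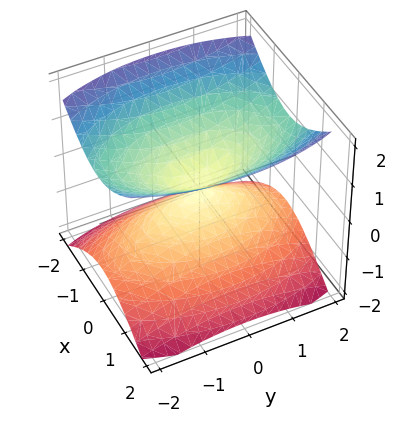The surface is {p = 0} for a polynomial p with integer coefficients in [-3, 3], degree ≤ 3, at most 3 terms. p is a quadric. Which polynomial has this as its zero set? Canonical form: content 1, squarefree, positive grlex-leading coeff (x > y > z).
3*x^2 + y^2 - 3*z^2

1. The picture has 2 separate pieces.
2. Degree: two nappes meeting at a single point; a quadric, so deg p = 2.
3. Symmetries: it's symmetric under z → −z, forcing even powers of z; the x ↦ −x reflection is a symmetry, so x appears only in even powers; it's symmetric under y → −y, forcing even powers of y.
4. Against the integer gridlines: one x-axis crossing is at x = 0; it meets the y-axis at y = 0 (among the integer gridlines).
5. The integer polynomial consistent with all of this is the stated p.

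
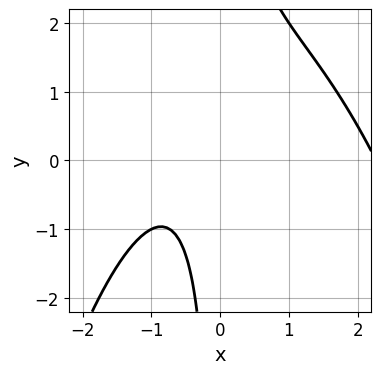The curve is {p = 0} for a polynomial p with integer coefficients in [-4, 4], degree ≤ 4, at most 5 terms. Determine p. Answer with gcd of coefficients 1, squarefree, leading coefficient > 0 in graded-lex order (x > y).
1. deg p = 3. No degree-2 curve has this shape.
2. Checking where it meets the axes: no x-intercept at any integer in the box; the curve avoids every integer y-axis point in the box.
3. Assembling these constraints gives the stated polynomial.

x^3 - x^2 + 2*x*y - 2*x - 2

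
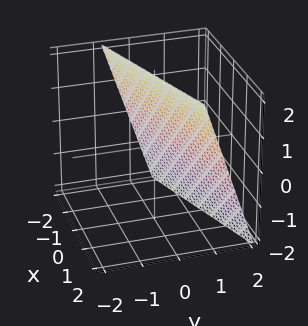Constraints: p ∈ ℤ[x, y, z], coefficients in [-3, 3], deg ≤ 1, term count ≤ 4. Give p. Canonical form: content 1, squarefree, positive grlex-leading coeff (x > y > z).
x - 3*y - z + 2

(a) deg p = 1.
(b) Against the integer gridlines: it crosses the z-axis at the gridline z = 2; it crosses the x-axis at the gridline x = -2.
(c) Putting this together gives p.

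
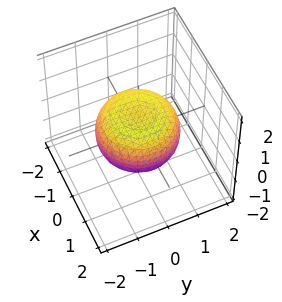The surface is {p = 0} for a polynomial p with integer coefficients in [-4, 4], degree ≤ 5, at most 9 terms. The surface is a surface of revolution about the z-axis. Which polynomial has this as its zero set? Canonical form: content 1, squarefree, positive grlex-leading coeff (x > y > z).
x^4 + 2*x^2*y^2 + y^4 - x^2 - y^2 + 2*z^2 - 1

1. Degree: a generic line meets the surface in up to 4 points, so deg p = 4.
2. Symmetries: the z-axis is an axis of rotation, so x and y enter only as x² + y².
3. From the axis intercepts and sections: a circular section at z = 0 has radius between 1 and 2.
4. Fitting integer coefficients to these (and the overall shape) gives p.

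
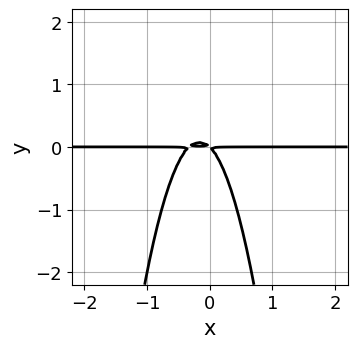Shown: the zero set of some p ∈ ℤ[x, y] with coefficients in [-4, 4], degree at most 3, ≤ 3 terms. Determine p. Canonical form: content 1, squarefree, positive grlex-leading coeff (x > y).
First, deg p = 3.
Next, against the integer gridlines: the visible x-axis segment lies entirely on the curve.
Finally, the integer polynomial consistent with all of this is the stated p.

3*x^2*y + x*y + y^2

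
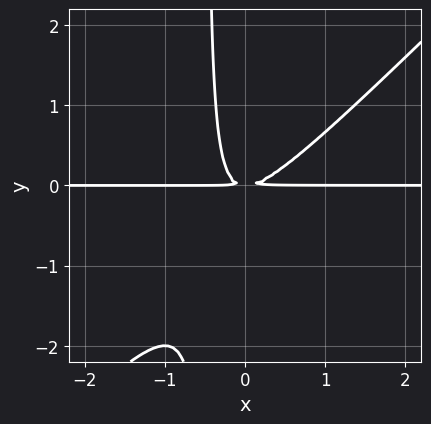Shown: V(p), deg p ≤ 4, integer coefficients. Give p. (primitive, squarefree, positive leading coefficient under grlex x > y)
2*x^2*y - 2*x*y^2 - y^2

First, degree: a generic line meets the curve in up to 3 points, so deg p = 3.
Next, from the visible intercepts: the visible x-axis segment lies entirely on the curve.
Finally, solving for integer coefficients yields p as stated.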